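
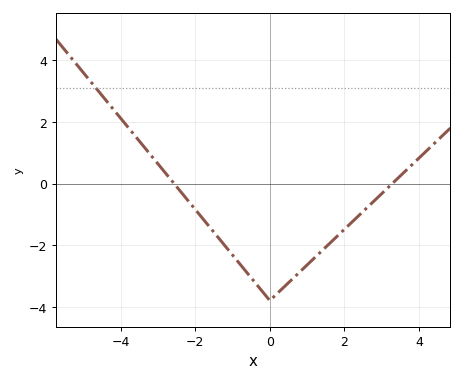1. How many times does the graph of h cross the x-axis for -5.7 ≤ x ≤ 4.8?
2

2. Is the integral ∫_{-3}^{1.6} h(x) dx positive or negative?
negative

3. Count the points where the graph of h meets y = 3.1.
1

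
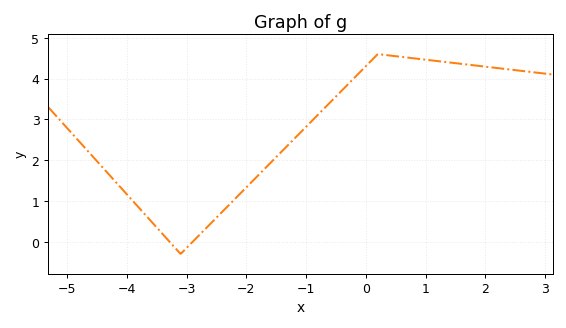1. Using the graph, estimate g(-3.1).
-0.3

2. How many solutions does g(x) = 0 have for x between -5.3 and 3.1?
2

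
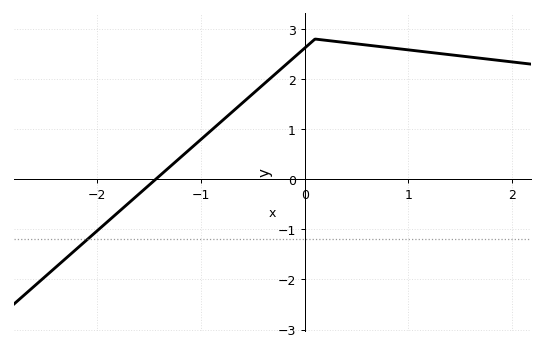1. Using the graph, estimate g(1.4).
2.5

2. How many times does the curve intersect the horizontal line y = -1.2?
1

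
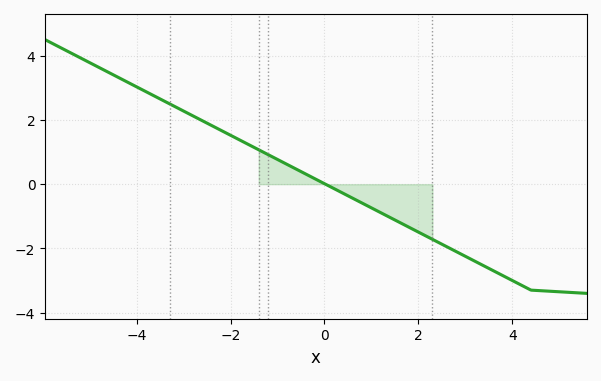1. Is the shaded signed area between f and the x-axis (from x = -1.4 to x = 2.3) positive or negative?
negative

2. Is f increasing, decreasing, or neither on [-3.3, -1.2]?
decreasing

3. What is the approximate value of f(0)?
0.016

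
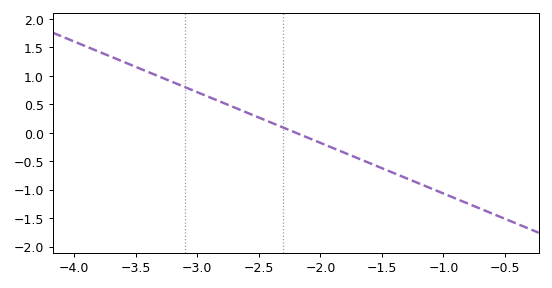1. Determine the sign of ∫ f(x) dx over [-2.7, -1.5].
negative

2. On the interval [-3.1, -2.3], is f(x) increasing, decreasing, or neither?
decreasing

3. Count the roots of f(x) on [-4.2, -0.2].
1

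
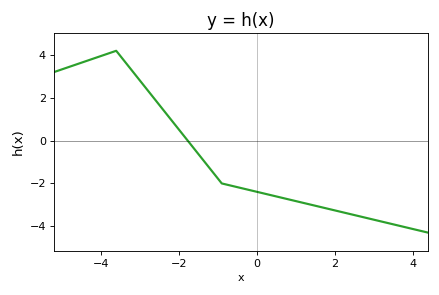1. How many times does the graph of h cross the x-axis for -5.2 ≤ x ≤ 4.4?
1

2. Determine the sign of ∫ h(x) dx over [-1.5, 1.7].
negative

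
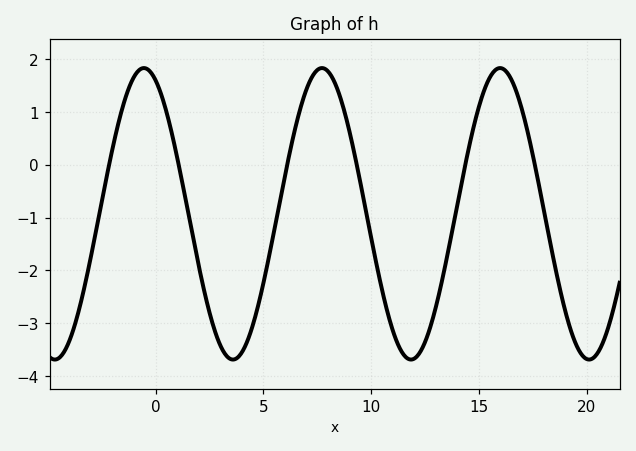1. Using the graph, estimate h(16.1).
1.8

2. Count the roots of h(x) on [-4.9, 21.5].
6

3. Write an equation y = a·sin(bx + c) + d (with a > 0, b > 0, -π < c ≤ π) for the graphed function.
y = 2.76sin(0.76x + 2) - 0.93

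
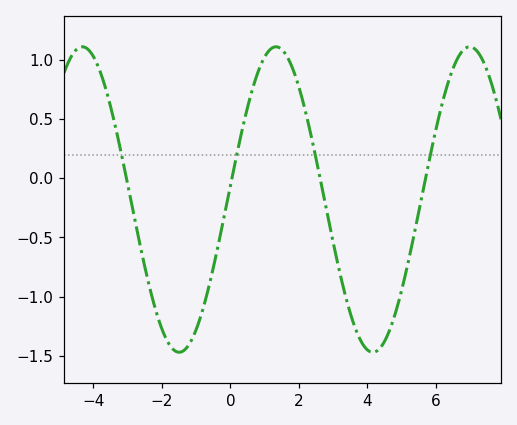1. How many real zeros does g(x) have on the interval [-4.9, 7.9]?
4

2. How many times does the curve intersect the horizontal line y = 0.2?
4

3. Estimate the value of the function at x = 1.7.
1.01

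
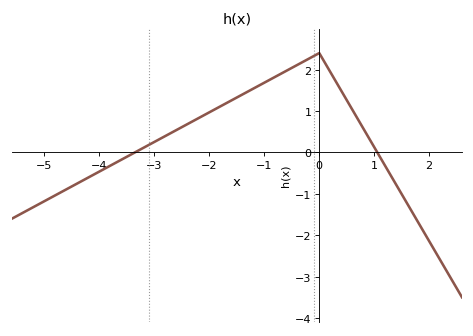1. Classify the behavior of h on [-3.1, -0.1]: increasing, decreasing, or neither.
increasing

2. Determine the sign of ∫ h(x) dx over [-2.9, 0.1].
positive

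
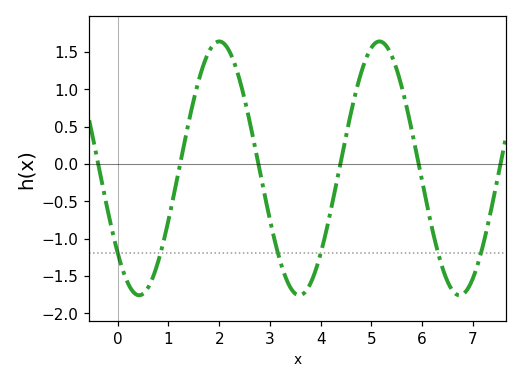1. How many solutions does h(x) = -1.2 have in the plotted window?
6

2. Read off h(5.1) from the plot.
1.63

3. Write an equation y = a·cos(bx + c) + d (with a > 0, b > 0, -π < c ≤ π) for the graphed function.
y = 1.7cos(1.99x + 2.3) - 0.06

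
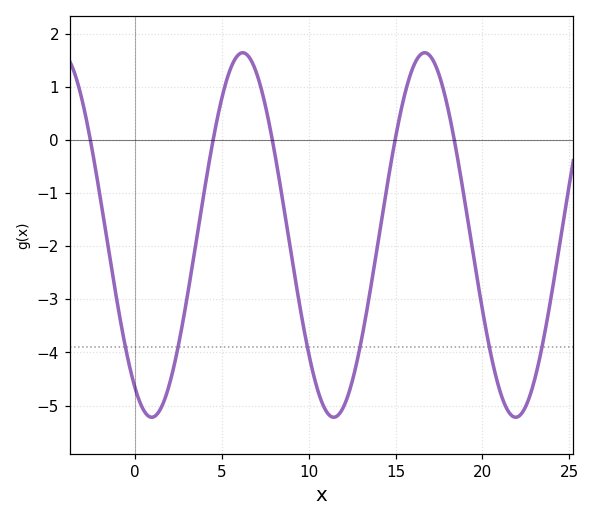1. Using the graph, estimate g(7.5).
0.654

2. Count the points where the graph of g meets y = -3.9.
6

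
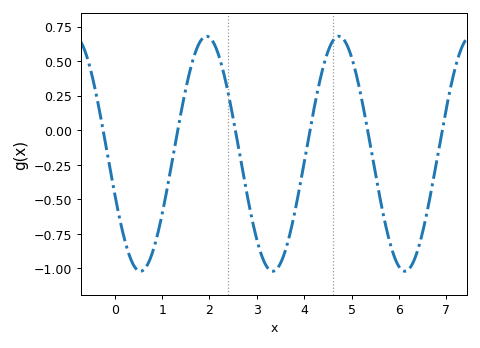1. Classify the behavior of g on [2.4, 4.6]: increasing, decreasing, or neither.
neither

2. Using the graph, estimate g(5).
0.529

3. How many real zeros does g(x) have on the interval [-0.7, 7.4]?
6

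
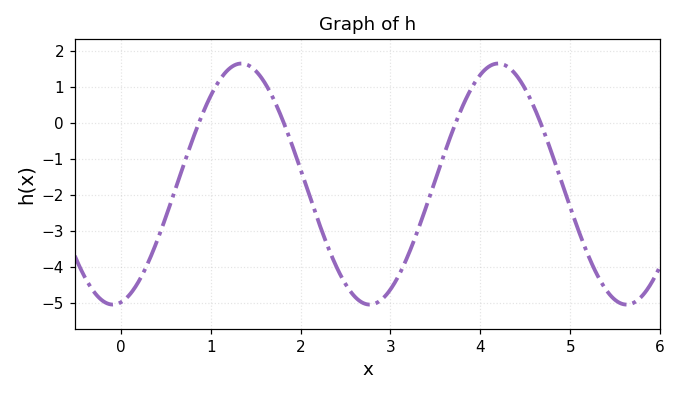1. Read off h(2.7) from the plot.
-5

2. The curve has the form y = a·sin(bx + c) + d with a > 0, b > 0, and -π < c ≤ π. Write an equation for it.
y = 3.35sin(2.2x - 1.4) - 1.7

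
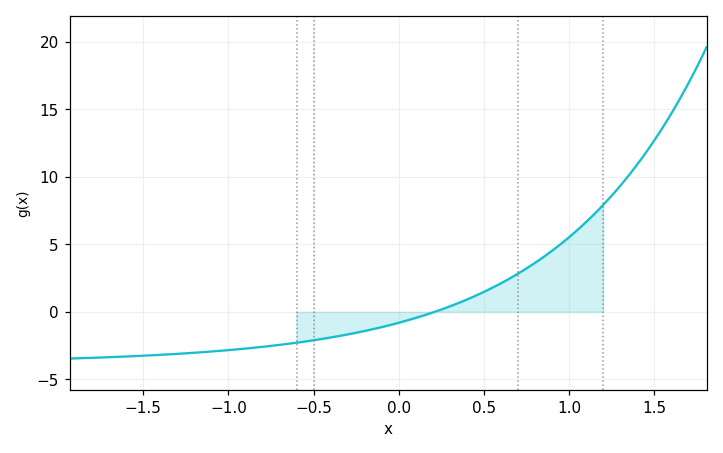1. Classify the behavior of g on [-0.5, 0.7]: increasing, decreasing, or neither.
increasing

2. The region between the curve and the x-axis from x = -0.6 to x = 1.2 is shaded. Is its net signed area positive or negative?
positive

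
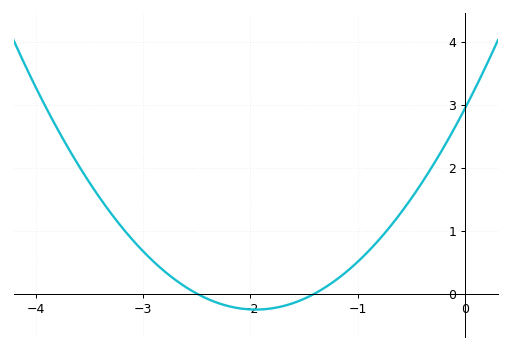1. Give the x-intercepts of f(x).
-2.5, -1.4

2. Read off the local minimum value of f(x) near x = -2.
-0.254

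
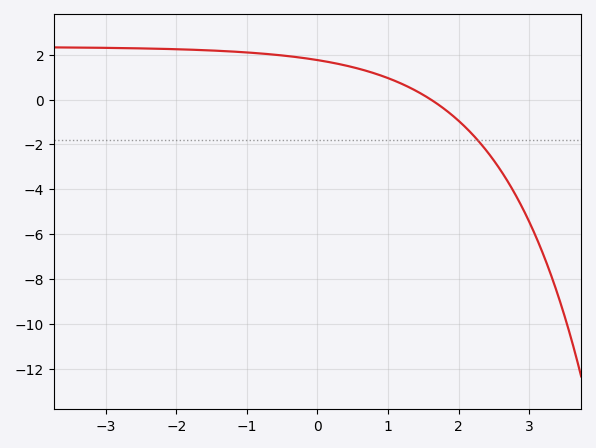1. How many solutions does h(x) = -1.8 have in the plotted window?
1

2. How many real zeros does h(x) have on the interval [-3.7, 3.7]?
1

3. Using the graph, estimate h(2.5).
-2.72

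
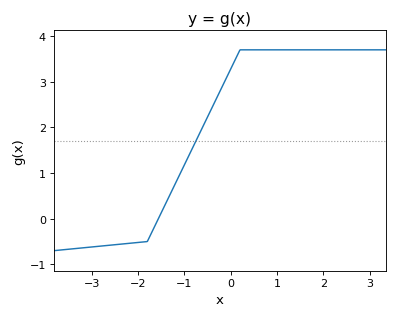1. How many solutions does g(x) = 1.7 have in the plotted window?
1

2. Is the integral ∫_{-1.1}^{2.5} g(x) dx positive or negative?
positive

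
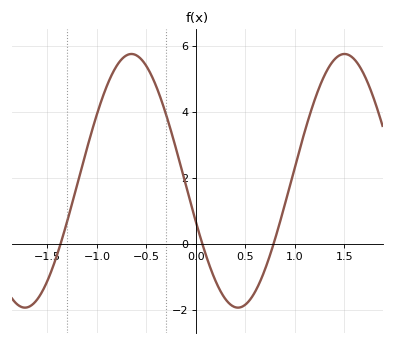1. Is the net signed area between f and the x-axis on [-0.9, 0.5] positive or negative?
positive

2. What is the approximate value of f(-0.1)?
1.77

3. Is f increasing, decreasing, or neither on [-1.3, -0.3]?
neither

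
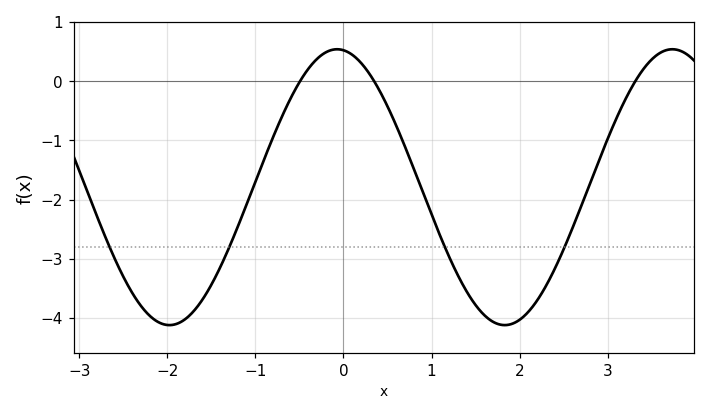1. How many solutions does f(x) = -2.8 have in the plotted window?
4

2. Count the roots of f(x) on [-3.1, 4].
3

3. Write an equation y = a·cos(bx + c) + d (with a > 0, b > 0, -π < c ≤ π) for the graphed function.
y = 2.33cos(1.65x + 0.12) - 1.79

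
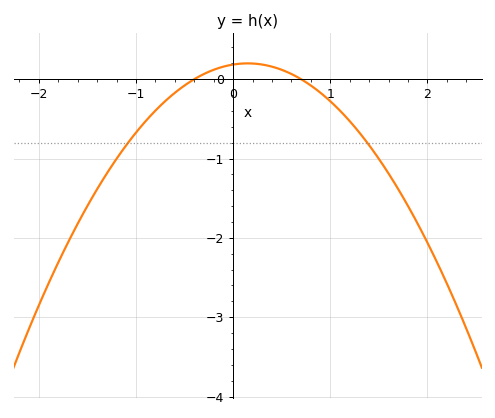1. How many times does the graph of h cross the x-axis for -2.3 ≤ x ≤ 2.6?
2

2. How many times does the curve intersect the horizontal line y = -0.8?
2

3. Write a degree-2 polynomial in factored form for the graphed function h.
y = -0.66(x + 0.4)(x - 0.7)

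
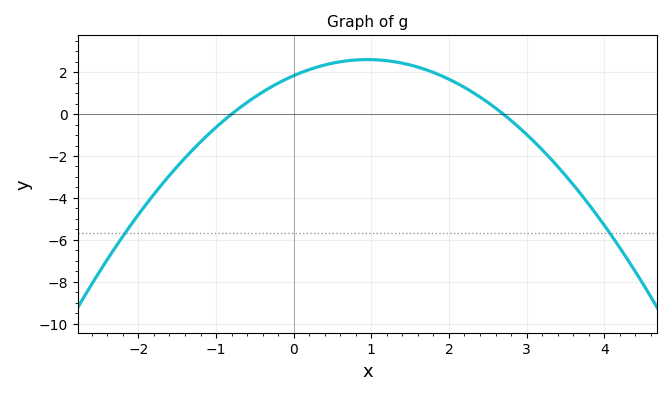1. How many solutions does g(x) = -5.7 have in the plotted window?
2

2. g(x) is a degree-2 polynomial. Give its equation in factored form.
y = -0.85(x + 0.8)(x - 2.7)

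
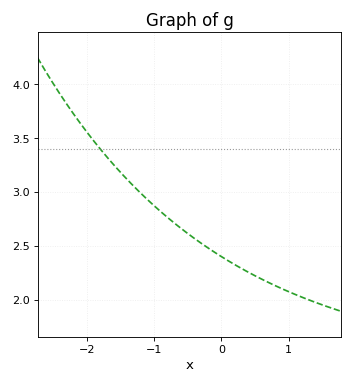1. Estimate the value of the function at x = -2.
3.55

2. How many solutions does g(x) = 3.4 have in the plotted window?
1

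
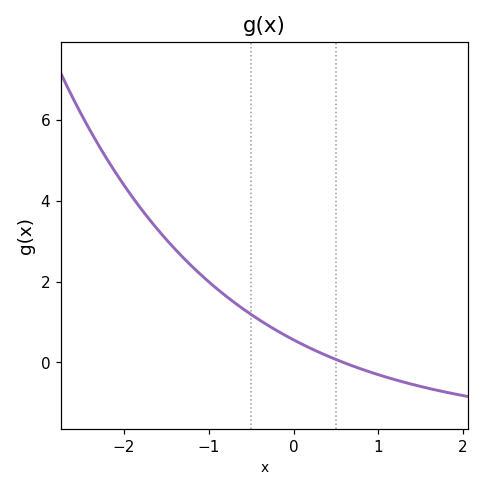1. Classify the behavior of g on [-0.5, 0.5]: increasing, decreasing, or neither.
decreasing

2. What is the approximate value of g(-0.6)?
1.33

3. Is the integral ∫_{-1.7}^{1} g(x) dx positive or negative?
positive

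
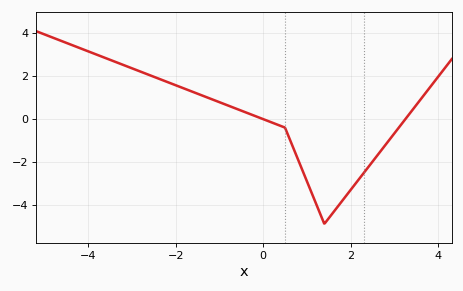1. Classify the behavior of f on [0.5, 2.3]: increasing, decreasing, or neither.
neither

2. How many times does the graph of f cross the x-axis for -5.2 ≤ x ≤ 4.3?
2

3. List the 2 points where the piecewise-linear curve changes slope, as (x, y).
(0.5, -0.4); (1.4, -4.9)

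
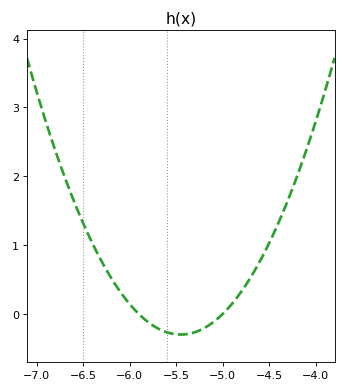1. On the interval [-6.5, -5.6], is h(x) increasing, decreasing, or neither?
decreasing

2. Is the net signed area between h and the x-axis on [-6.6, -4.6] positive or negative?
positive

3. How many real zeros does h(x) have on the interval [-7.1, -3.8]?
2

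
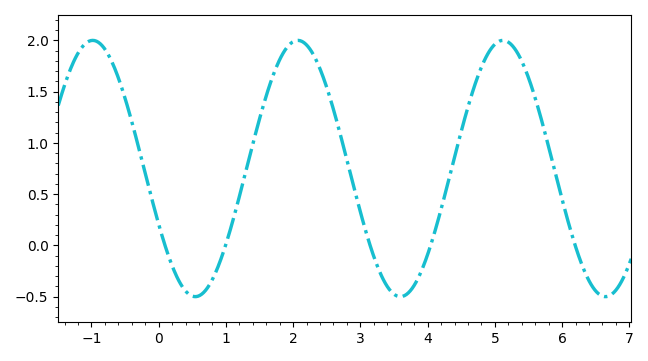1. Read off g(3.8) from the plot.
-0.39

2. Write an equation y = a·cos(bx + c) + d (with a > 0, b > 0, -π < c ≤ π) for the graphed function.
y = 1.25cos(2.06x + 2.02) + 0.75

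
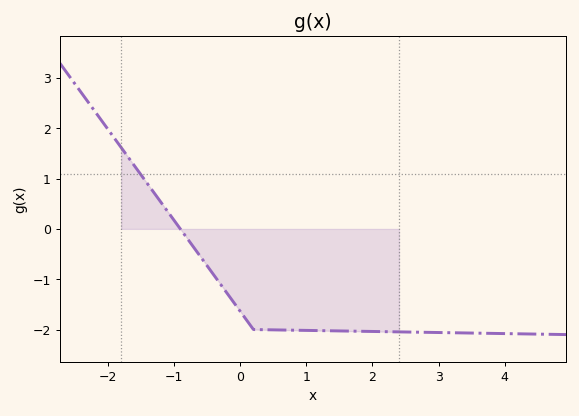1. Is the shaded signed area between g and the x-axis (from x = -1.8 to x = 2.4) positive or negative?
negative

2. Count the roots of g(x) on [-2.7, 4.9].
1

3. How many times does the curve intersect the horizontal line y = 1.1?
1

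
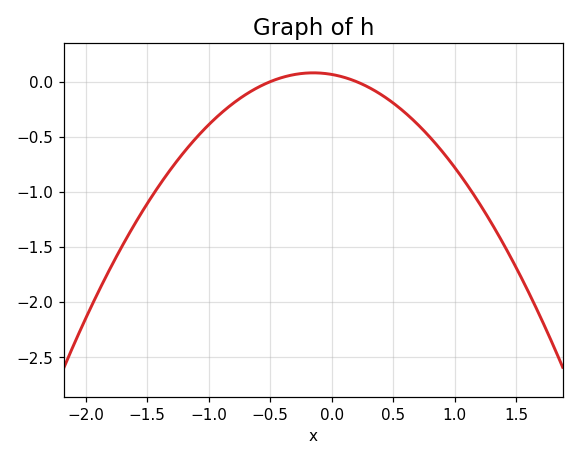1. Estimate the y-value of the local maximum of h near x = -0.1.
0.08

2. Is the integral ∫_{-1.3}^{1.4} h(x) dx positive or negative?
negative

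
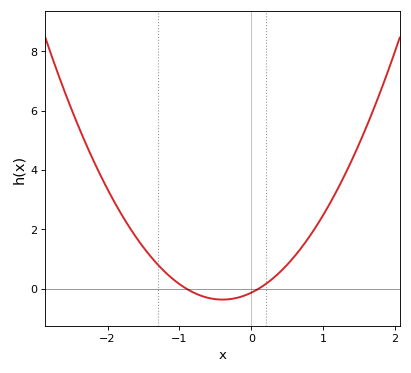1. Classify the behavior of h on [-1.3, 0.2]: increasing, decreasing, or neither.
neither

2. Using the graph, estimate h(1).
2.48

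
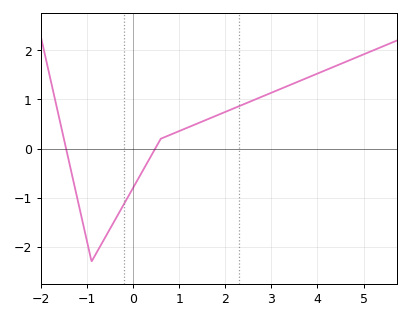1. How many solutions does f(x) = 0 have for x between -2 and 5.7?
2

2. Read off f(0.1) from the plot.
-0.6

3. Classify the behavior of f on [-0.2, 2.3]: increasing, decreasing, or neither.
increasing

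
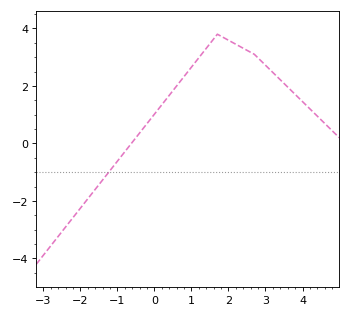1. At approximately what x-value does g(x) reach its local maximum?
1.6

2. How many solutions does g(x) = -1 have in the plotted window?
1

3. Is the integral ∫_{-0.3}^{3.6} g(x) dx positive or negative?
positive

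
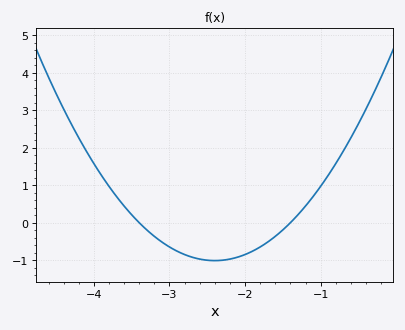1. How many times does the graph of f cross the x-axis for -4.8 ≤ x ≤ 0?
2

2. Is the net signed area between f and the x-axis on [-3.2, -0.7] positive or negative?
negative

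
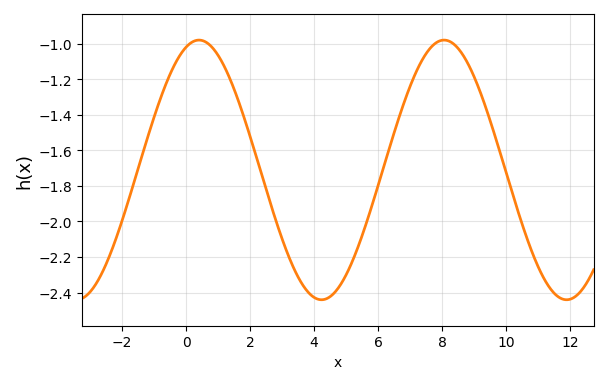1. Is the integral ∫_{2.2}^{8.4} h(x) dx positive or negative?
negative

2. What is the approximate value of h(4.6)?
-2.41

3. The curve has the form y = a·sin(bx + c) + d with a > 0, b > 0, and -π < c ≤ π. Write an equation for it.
y = 0.73sin(0.82x + 1.24) - 1.71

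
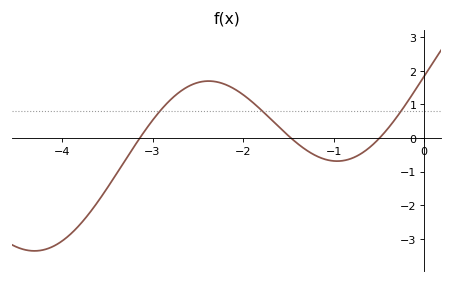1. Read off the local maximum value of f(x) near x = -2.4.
1.69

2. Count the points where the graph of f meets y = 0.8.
3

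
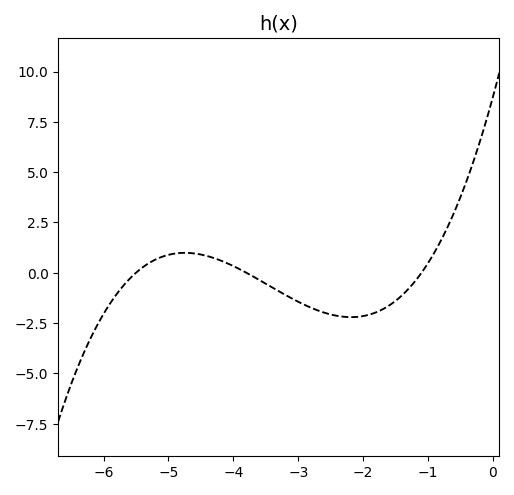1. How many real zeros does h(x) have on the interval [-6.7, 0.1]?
3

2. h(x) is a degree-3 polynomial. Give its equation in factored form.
y = 0.38(x + 5.5)(x + 3.8)(x + 1.1)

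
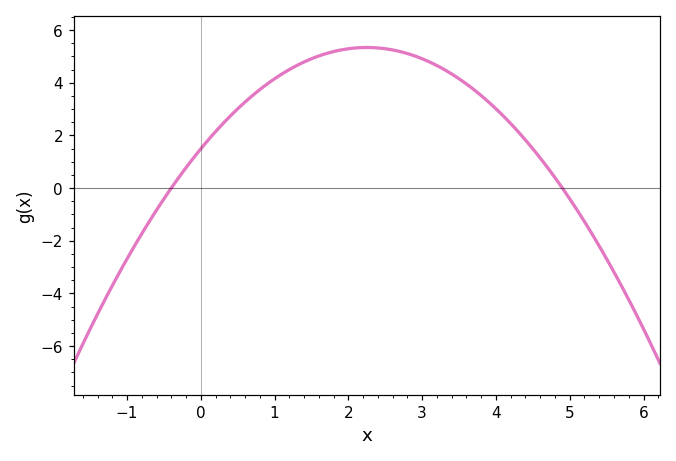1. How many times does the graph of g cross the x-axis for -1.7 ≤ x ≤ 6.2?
2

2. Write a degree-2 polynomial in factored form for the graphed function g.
y = -0.76(x + 0.4)(x - 4.9)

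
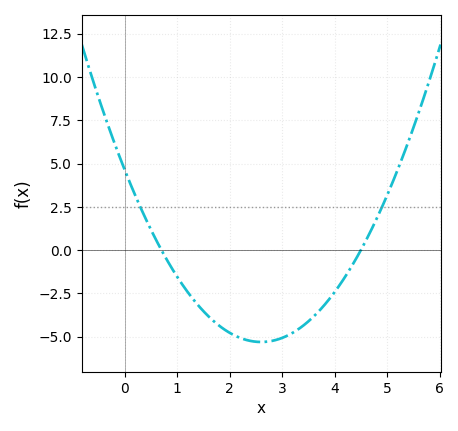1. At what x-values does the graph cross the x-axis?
0.7, 4.5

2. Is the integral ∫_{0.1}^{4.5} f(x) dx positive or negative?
negative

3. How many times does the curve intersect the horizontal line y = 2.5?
2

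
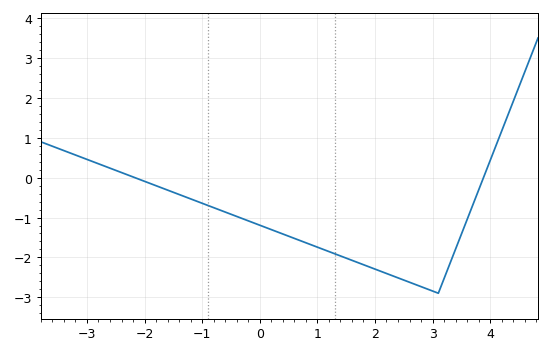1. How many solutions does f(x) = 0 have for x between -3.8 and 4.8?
2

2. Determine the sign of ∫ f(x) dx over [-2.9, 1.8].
negative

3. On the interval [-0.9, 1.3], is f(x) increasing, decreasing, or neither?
decreasing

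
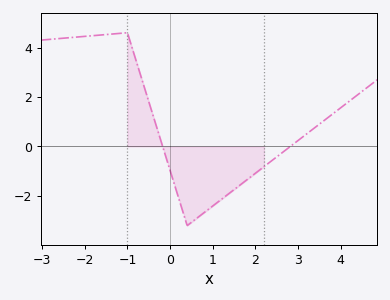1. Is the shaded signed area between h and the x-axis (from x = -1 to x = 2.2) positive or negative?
negative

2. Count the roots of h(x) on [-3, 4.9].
2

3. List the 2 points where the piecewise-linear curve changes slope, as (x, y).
(-1, 4.6); (0.4, -3.2)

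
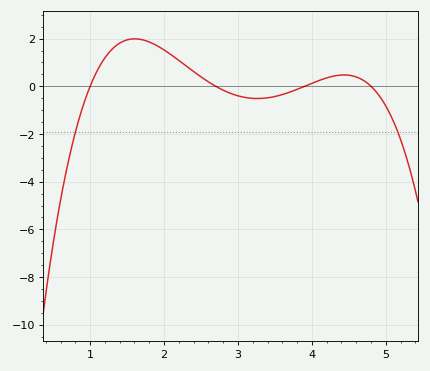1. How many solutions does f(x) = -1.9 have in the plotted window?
2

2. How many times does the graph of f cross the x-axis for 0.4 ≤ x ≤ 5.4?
4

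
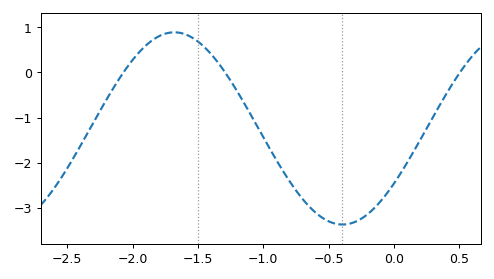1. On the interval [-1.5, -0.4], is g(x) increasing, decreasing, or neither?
decreasing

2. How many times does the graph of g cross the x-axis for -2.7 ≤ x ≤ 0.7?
3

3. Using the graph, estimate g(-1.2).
-0.414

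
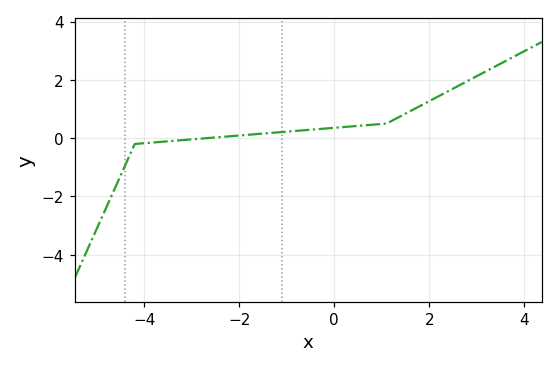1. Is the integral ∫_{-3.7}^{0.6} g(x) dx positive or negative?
positive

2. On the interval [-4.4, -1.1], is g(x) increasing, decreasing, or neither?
increasing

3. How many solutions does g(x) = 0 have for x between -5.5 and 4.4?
1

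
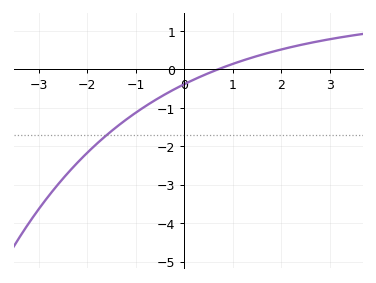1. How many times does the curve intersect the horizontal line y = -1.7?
1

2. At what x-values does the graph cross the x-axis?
0.7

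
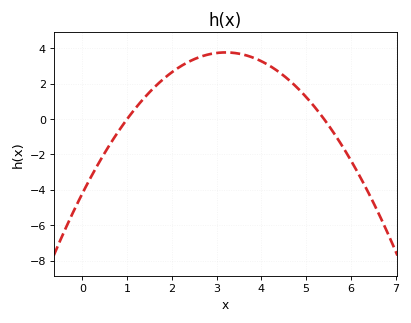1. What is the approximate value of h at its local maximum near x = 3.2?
3.8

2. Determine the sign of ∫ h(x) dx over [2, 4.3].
positive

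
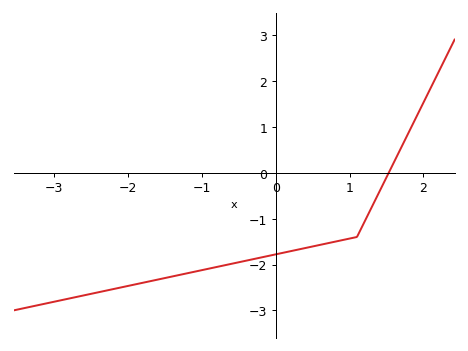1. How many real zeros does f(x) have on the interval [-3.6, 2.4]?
1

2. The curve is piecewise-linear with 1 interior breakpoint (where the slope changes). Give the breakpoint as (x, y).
(1.1, -1.4)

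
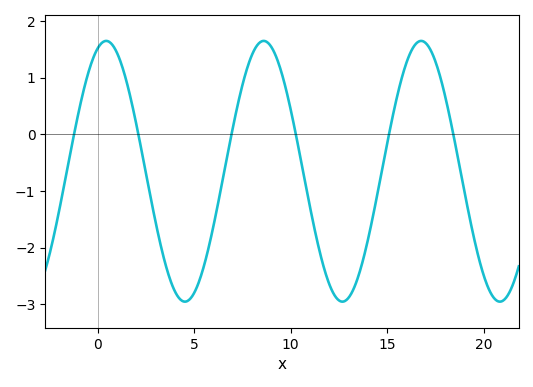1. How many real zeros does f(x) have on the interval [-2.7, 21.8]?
6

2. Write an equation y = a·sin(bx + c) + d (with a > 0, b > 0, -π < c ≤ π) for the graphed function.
y = 2.3sin(0.77x + 1.23) - 0.65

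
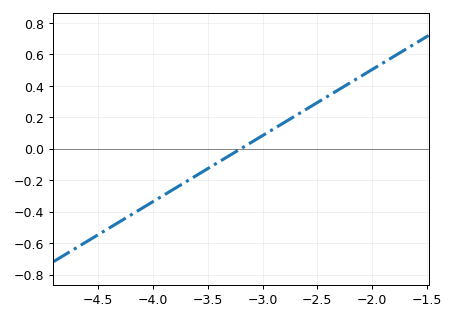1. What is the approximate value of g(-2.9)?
0.12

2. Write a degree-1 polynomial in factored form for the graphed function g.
y = 0.42(x + 3.2)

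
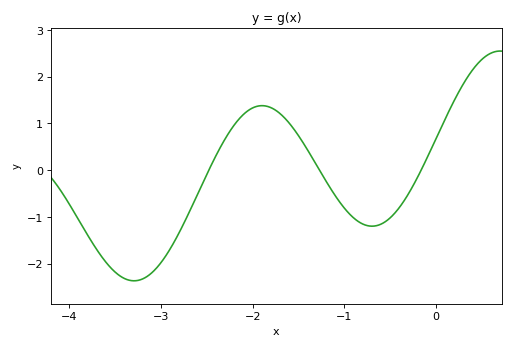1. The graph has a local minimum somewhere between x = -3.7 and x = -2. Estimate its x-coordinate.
-3.29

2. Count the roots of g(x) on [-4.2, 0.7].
3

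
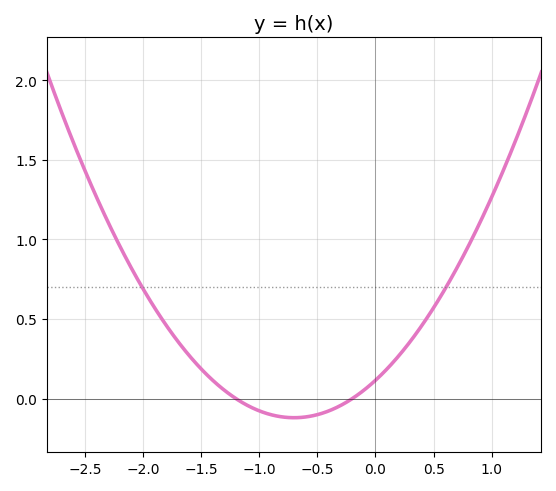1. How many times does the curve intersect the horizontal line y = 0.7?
2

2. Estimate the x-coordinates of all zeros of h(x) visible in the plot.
-1.2, -0.2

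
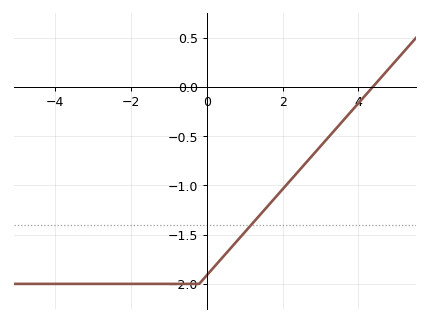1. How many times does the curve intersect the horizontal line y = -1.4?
1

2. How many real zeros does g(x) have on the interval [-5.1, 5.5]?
1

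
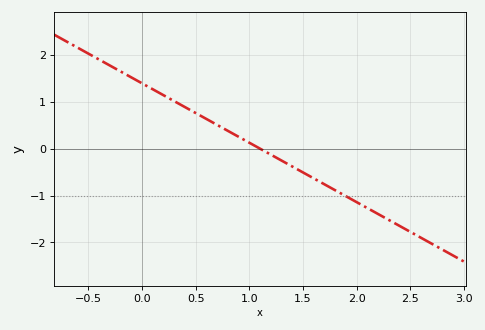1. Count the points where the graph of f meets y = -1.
1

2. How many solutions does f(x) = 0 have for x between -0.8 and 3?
1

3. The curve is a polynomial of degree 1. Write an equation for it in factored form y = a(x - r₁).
y = -1.27(x - 1.1)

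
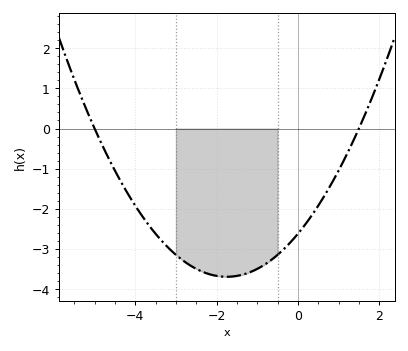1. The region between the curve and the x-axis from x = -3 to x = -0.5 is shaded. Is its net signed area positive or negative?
negative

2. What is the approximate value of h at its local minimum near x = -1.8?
-3.7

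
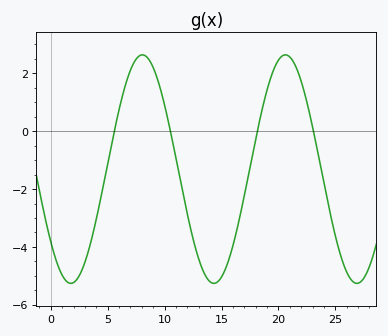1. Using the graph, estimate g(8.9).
2.2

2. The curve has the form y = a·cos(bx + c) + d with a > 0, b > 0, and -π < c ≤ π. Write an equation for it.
y = 3.95cos(0.5x + 2.3) - 1.31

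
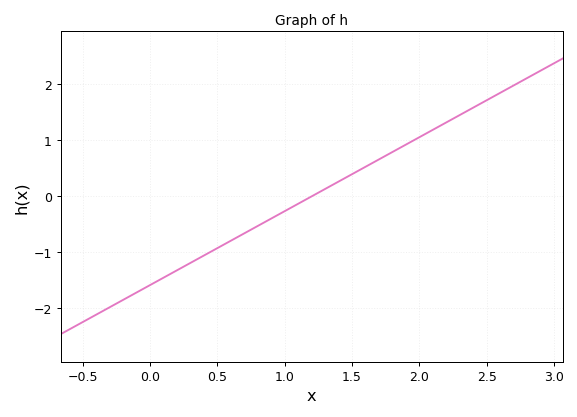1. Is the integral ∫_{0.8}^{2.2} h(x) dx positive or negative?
positive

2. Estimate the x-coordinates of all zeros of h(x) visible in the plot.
1.2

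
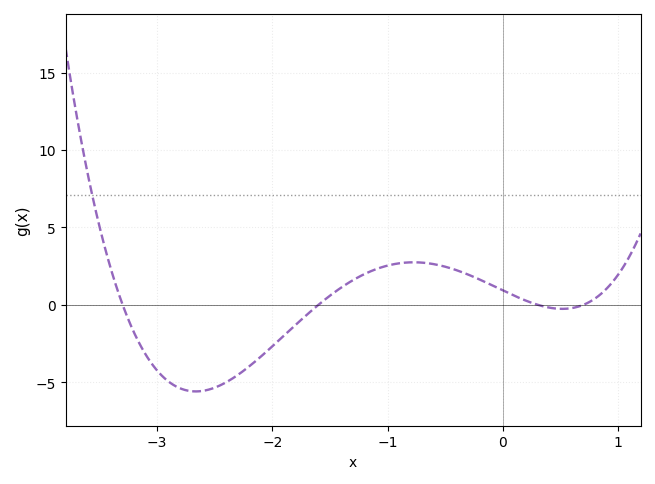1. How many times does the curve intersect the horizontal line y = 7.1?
1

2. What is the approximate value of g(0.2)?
0.5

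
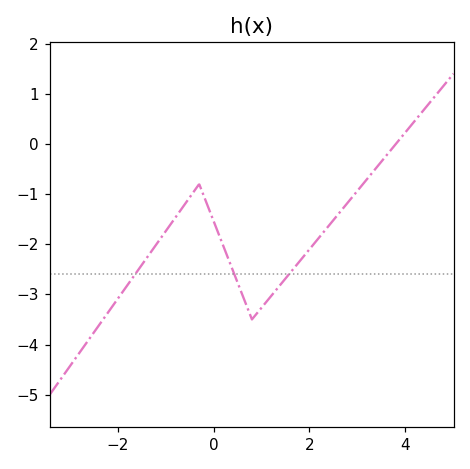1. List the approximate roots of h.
3.8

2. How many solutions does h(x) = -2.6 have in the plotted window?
3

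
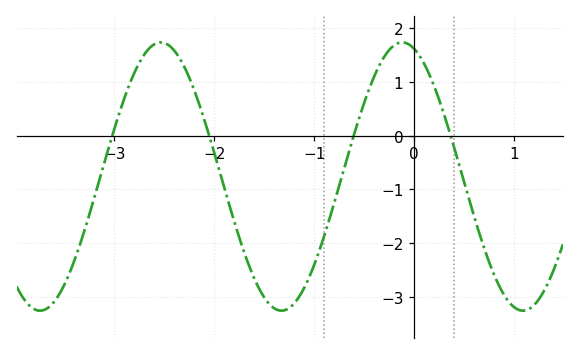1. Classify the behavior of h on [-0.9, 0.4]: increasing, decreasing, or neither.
neither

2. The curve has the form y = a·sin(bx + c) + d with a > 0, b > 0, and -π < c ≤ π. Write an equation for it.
y = 2.5sin(2.6x + 1.88) - 0.76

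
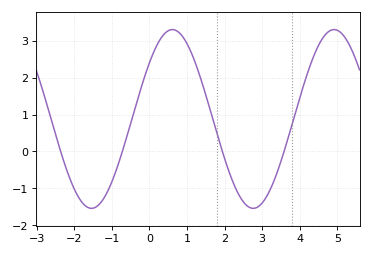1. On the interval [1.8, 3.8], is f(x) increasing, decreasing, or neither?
neither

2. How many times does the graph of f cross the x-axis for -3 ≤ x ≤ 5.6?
4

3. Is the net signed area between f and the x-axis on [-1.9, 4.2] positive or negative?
positive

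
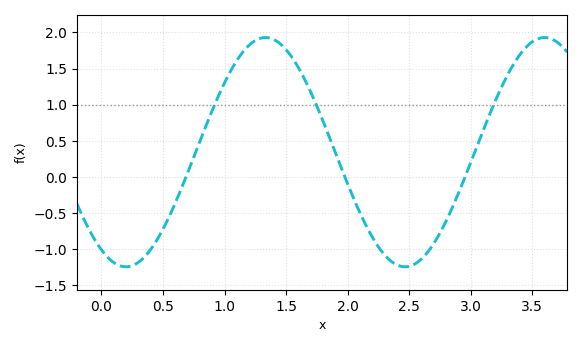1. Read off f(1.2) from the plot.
1.8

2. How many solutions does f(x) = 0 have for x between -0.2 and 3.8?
3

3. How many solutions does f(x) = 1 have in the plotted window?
3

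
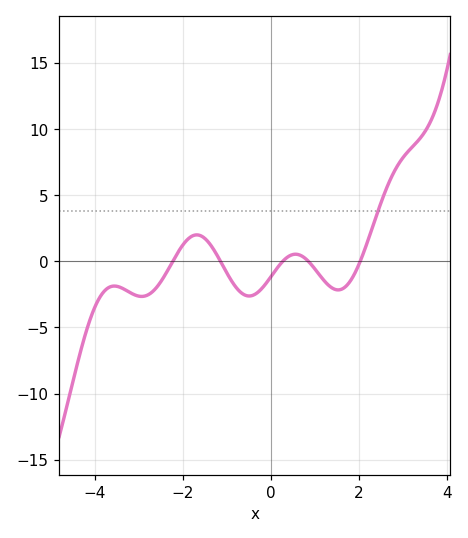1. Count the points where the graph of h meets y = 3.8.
1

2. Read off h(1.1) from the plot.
-1.02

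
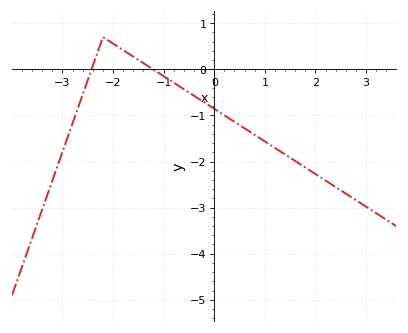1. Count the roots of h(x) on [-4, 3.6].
2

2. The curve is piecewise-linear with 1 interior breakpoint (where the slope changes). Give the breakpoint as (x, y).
(-2.2, 0.7)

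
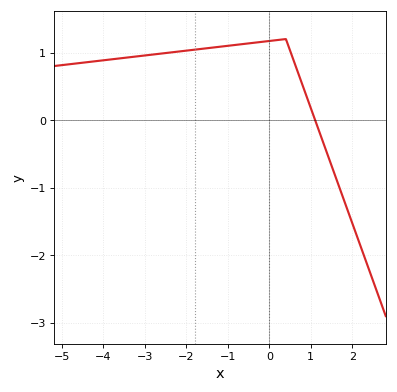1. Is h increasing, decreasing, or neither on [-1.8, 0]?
increasing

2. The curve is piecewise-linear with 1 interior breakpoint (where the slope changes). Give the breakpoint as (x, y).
(0.4, 1.2)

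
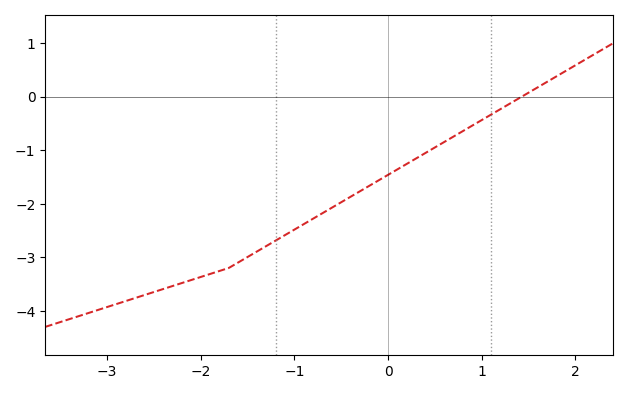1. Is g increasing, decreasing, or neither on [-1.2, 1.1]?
increasing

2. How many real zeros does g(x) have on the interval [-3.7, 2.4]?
1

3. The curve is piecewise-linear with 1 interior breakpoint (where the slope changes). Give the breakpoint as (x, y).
(-1.7, -3.2)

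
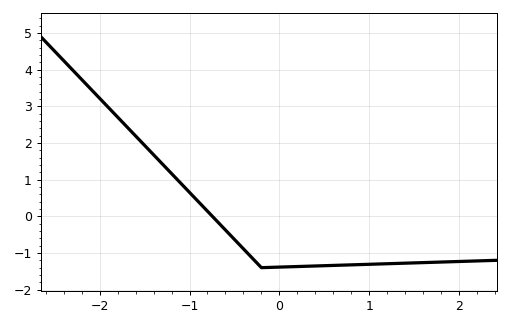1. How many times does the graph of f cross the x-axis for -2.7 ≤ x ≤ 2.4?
1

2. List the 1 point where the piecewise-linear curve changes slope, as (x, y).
(-0.2, -1.4)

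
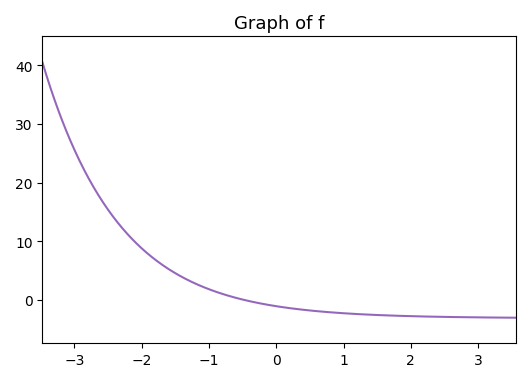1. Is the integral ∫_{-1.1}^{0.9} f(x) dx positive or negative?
negative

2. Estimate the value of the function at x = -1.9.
7.82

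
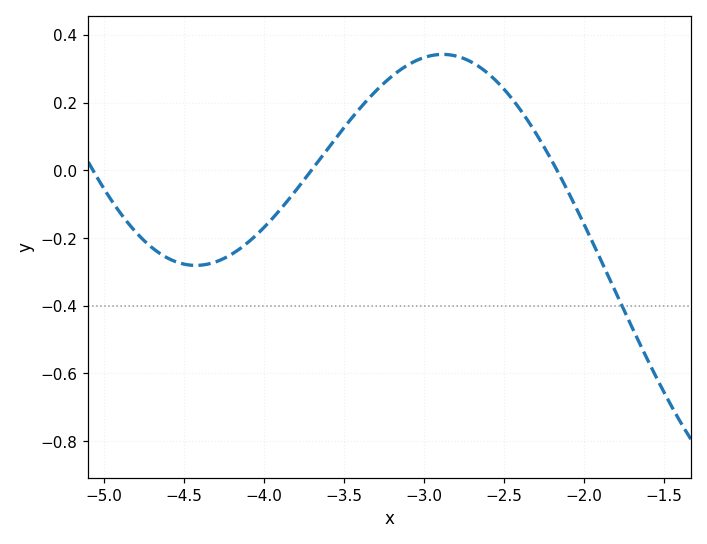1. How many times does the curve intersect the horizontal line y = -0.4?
1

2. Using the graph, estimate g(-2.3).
0.1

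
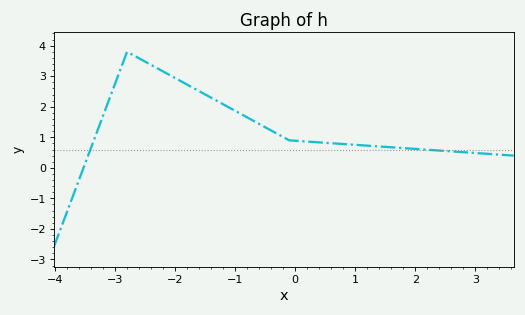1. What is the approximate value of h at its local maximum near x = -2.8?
3.8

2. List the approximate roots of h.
-3.6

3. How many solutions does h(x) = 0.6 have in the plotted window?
2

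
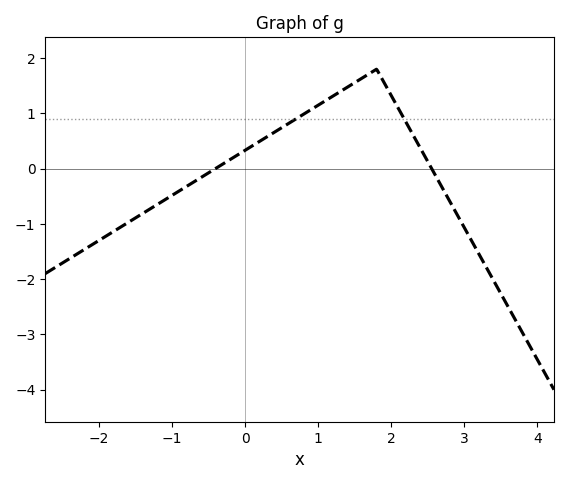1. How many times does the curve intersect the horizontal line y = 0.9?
2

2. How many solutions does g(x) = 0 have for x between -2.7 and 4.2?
2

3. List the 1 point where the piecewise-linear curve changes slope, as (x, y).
(1.8, 1.8)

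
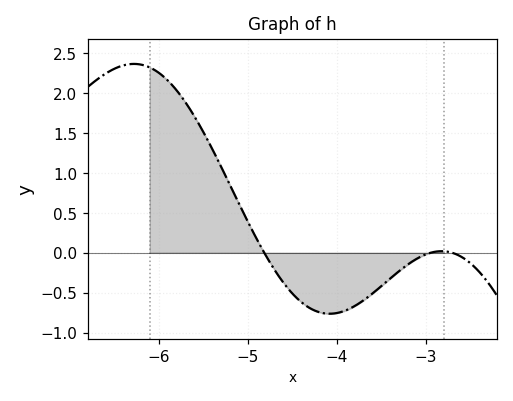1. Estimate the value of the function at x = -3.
0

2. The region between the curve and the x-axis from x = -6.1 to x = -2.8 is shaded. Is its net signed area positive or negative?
positive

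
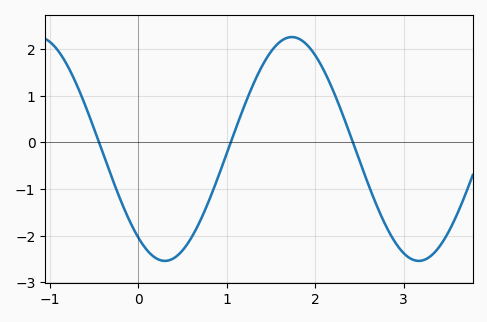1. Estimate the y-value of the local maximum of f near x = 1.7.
2.26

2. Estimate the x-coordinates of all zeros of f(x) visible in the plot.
-0.442, 1.05, 2.43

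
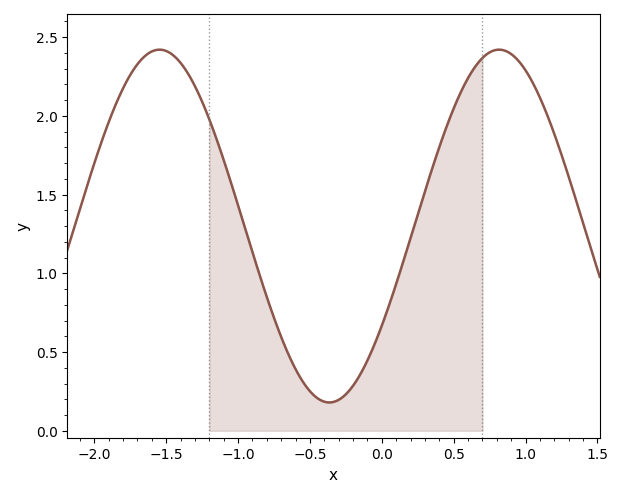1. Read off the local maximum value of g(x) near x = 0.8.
2.4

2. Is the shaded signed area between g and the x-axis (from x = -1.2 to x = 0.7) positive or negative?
positive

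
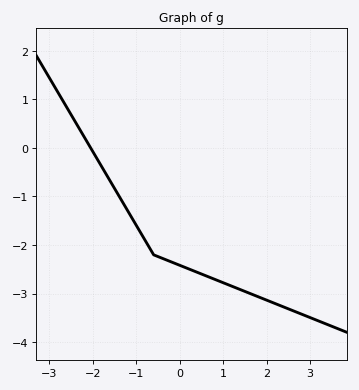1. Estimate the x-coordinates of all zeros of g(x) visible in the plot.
-2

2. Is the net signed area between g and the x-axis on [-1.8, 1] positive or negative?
negative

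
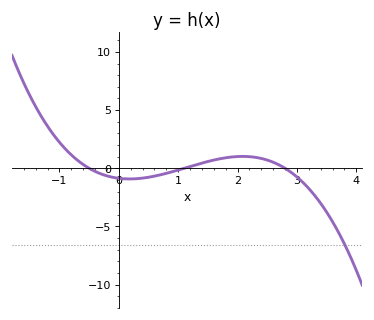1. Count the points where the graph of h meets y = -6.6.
1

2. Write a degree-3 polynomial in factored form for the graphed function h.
y = -0.56(x + 0.5)(x - 1.1)(x - 2.8)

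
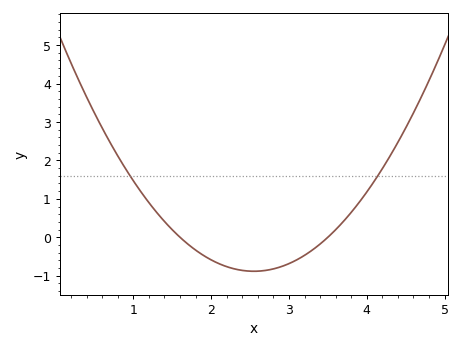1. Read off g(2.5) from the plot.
-0.882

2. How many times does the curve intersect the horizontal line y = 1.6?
2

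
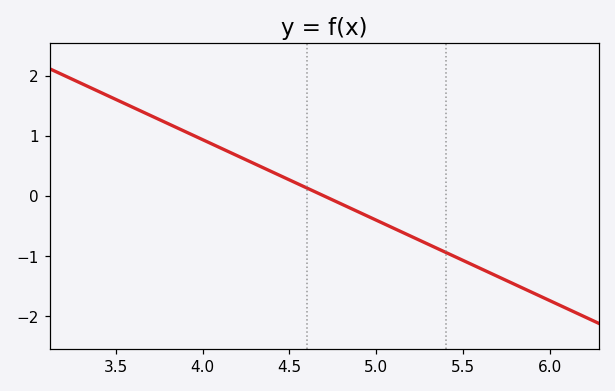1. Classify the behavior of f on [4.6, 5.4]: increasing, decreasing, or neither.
decreasing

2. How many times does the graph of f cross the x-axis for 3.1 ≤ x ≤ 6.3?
1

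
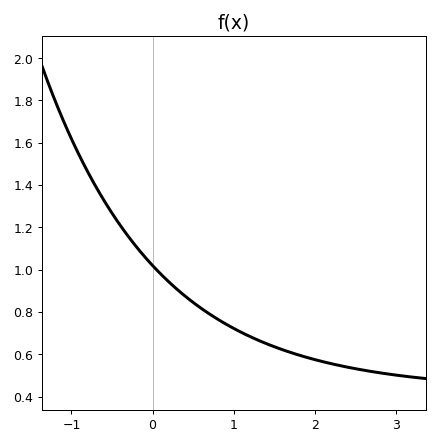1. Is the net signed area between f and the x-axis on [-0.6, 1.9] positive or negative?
positive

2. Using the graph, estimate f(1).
0.723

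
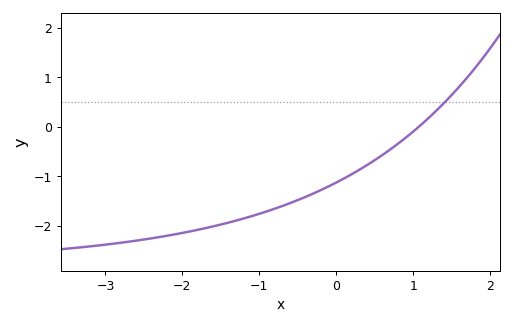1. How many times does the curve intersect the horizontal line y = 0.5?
1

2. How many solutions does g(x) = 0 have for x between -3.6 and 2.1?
1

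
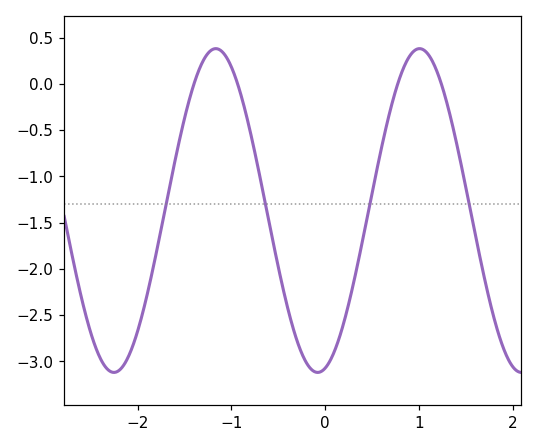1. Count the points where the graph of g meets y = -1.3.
4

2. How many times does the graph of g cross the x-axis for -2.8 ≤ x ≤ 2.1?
4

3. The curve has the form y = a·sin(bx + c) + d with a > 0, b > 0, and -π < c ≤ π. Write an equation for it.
y = 1.75sin(2.89x - 1.34) - 1.37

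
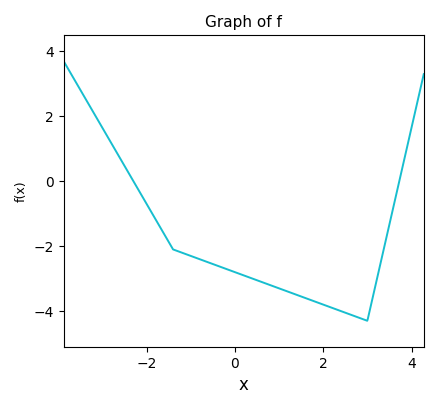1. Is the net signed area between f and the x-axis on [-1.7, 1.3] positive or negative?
negative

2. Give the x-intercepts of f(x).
-2.2, 3.8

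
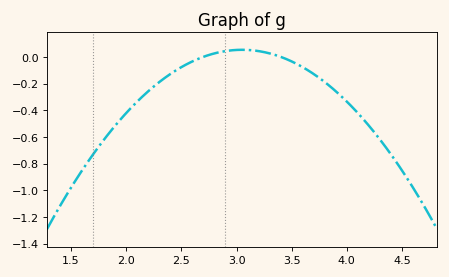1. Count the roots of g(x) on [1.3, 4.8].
2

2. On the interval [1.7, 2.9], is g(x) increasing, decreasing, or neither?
increasing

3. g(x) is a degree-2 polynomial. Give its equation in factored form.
y = -0.43(x - 2.7)(x - 3.4)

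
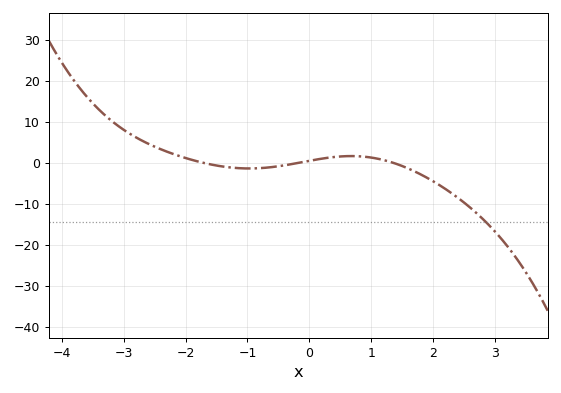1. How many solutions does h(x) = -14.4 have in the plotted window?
1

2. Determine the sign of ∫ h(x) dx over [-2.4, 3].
negative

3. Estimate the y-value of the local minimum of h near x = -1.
-1.31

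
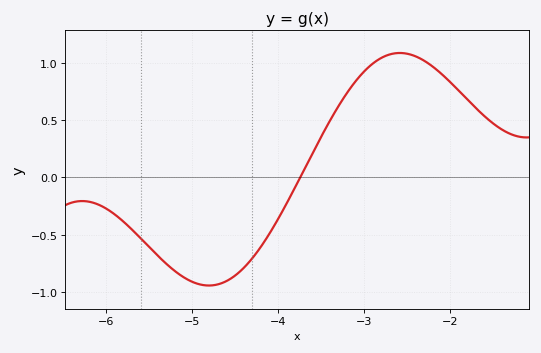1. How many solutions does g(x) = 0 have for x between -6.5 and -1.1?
1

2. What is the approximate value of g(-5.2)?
-0.819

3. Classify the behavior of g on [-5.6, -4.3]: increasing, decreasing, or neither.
neither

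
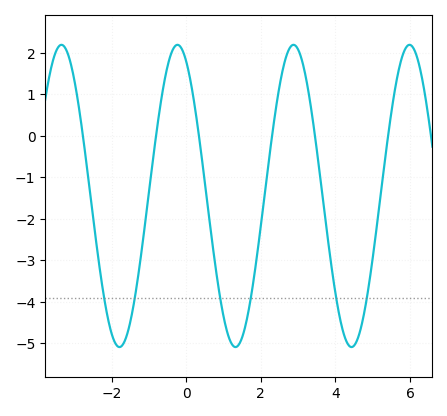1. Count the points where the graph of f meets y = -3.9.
6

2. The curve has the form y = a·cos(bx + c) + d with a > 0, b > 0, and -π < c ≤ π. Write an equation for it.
y = 3.64cos(2.02x + 0.47) - 1.45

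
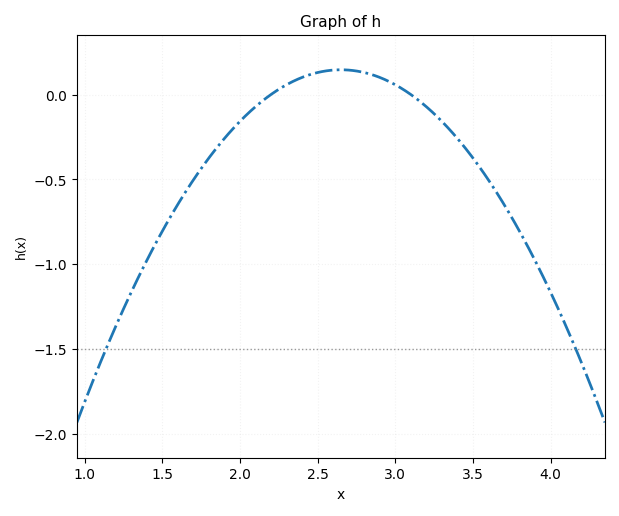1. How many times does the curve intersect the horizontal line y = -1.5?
2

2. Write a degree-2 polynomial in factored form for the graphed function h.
y = -0.72(x - 2.2)(x - 3.1)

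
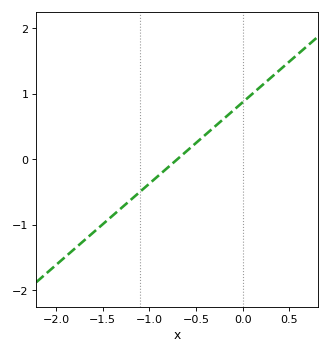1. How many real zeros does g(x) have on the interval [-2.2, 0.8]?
1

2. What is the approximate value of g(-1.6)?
-1.12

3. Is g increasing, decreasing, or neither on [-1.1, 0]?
increasing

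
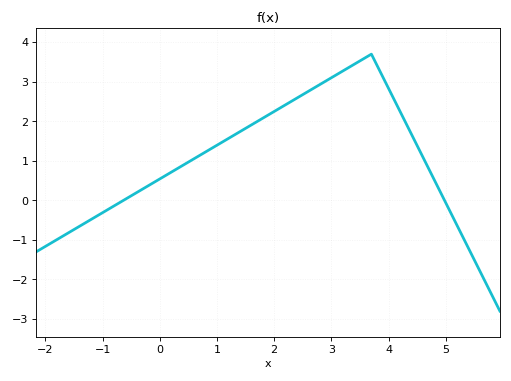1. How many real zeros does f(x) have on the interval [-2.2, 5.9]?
2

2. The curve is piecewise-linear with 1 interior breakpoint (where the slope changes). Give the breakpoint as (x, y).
(3.7, 3.7)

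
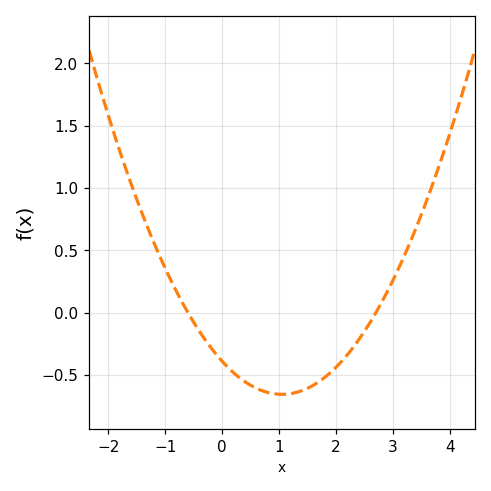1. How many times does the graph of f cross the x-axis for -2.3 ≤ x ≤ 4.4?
2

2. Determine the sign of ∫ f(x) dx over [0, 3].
negative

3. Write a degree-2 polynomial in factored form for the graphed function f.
y = 0.24(x + 0.6)(x - 2.7)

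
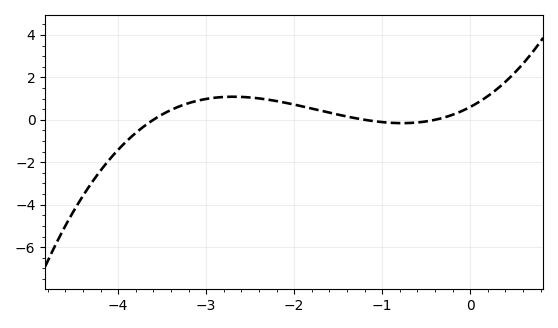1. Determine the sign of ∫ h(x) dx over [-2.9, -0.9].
positive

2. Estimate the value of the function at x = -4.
-1.4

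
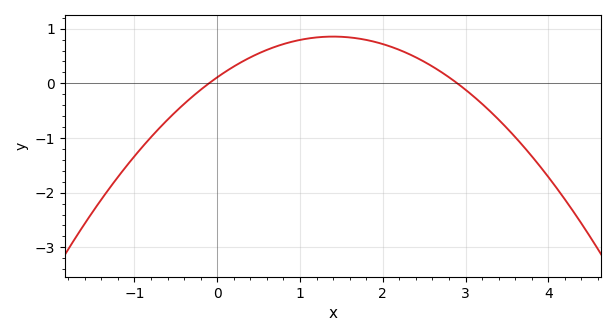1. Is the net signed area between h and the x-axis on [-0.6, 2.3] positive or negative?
positive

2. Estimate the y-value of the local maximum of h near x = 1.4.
0.9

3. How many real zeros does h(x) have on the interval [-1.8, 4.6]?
2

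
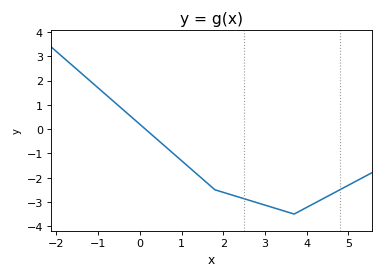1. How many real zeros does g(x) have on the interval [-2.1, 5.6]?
1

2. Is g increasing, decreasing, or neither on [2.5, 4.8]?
neither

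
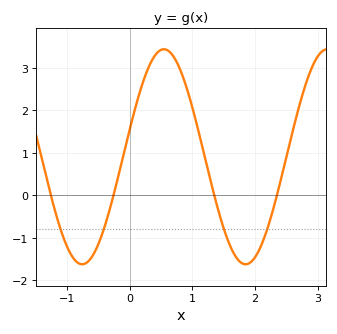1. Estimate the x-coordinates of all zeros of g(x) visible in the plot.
-1.3, -0.3, 1.4, 2.4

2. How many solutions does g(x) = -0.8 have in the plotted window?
4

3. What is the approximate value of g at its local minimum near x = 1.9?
-1.6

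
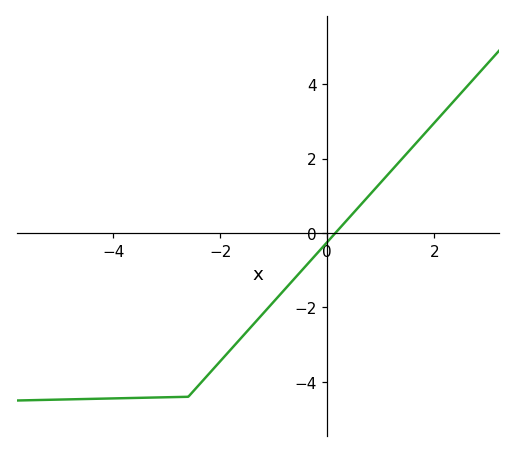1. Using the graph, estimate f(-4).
-4.44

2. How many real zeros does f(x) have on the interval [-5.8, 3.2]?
1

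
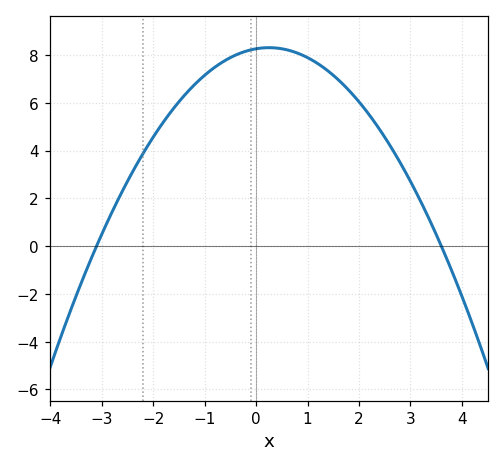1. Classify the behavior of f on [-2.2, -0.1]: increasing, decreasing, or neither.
increasing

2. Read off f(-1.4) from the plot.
6.29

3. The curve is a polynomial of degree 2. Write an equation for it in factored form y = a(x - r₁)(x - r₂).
y = -0.74(x + 3.1)(x - 3.6)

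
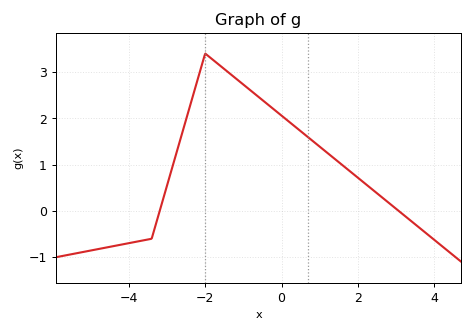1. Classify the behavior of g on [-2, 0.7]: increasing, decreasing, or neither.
decreasing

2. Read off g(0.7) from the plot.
1.59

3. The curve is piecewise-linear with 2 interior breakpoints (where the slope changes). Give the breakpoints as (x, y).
(-3.4, -0.6); (-2, 3.4)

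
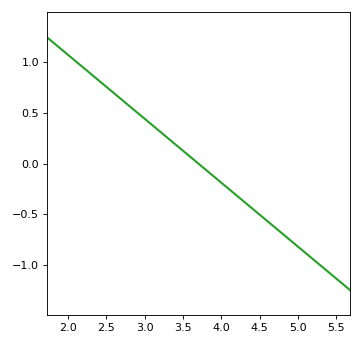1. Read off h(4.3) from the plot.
-0.4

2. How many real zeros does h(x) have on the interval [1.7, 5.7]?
1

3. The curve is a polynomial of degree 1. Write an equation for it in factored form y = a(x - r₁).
y = -0.63(x - 3.7)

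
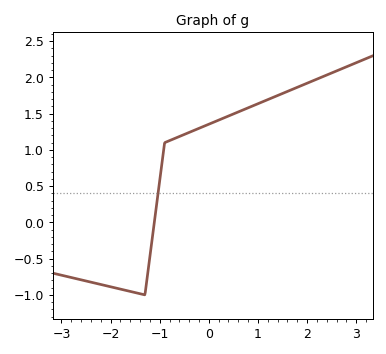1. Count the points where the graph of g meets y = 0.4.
1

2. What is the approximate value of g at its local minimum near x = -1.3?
-1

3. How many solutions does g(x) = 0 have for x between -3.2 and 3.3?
1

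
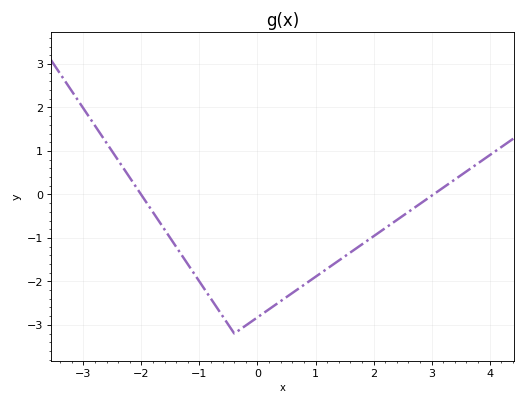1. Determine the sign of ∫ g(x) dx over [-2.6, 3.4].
negative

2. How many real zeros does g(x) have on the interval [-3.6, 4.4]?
2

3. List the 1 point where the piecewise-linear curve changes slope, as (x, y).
(-0.4, -3.2)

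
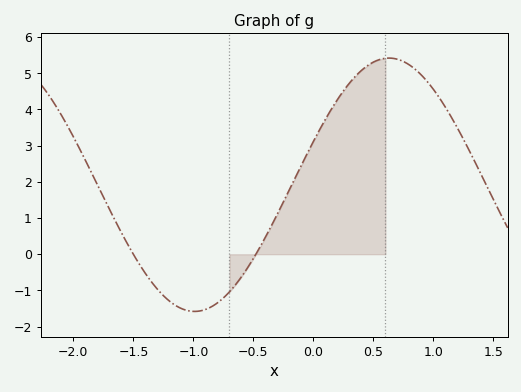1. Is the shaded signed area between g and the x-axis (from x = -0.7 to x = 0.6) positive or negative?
positive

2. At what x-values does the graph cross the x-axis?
-1.5, -0.48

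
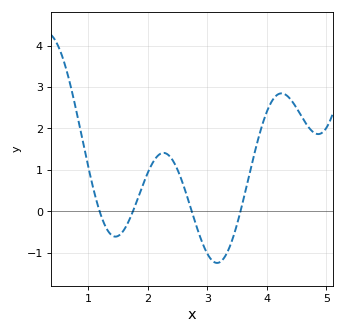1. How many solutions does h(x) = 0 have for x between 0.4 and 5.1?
4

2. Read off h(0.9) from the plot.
1.76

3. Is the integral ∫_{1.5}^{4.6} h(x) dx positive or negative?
positive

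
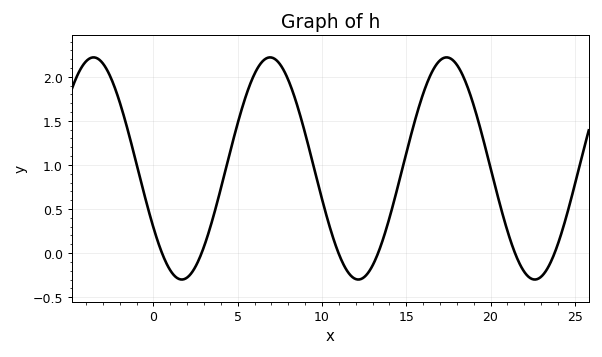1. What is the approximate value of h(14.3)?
0.6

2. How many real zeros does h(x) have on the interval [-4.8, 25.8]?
6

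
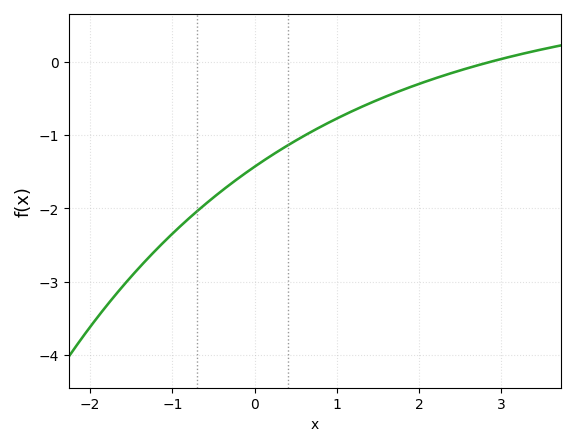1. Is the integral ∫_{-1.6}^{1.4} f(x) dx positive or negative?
negative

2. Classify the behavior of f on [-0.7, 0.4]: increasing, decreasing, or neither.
increasing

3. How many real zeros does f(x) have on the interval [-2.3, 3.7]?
1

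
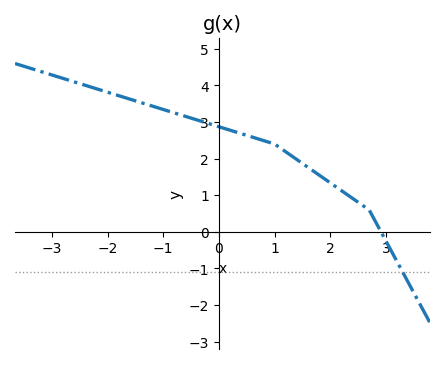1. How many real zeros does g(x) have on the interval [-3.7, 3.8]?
1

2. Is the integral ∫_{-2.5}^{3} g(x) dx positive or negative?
positive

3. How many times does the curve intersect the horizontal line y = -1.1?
1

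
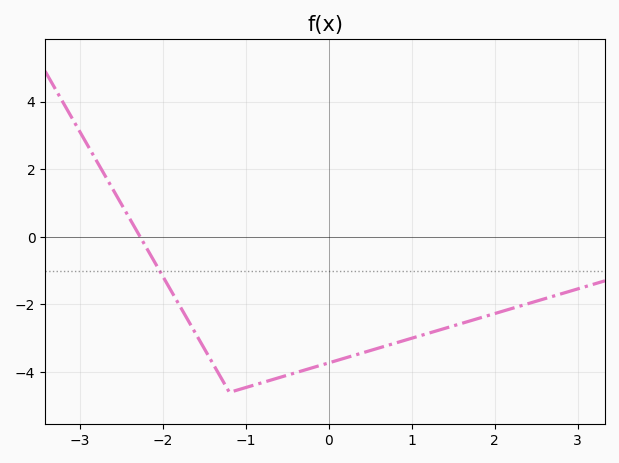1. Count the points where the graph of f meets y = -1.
1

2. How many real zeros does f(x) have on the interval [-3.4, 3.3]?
1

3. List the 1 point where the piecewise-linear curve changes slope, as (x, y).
(-1.2, -4.6)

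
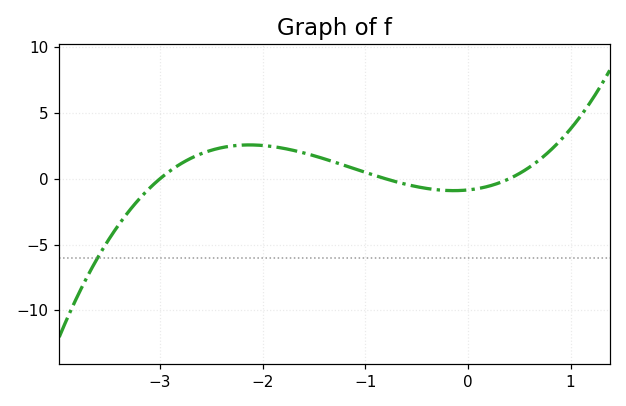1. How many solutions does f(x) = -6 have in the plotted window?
1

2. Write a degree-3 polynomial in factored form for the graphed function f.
y = 0.88(x + 3)(x + 0.8)(x - 0.4)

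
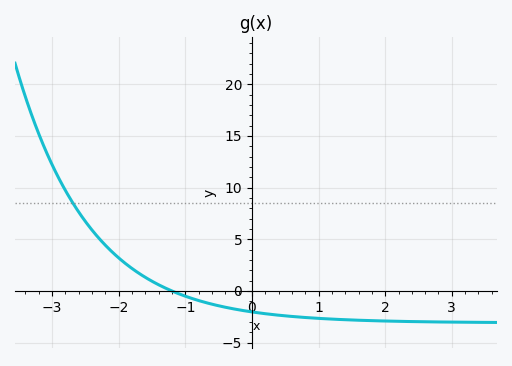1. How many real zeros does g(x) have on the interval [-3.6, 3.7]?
1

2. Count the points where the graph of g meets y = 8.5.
1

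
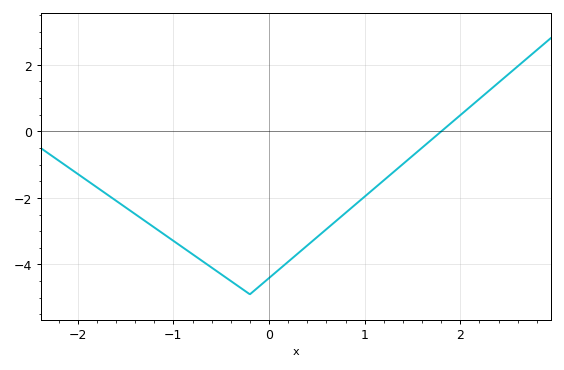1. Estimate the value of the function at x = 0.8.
-2.4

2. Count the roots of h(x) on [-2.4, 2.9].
1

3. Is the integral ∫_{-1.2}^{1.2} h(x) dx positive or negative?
negative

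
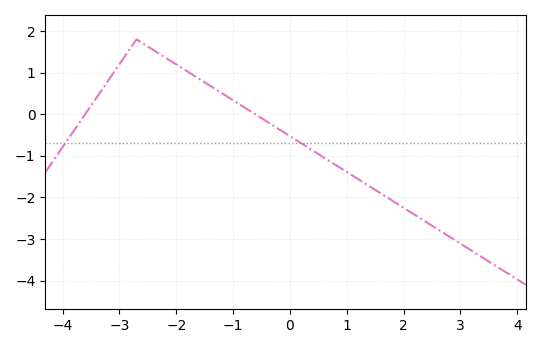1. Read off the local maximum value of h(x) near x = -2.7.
1.8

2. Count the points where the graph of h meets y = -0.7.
2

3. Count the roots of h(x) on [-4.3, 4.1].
2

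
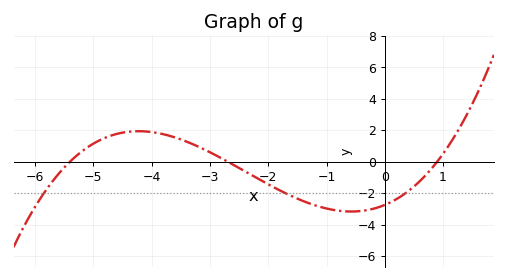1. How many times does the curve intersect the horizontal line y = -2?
3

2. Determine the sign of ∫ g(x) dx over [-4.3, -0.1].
negative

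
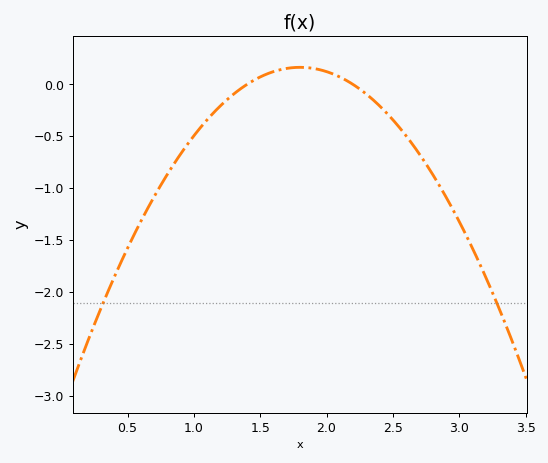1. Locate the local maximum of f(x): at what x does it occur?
1.8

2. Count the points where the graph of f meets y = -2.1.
2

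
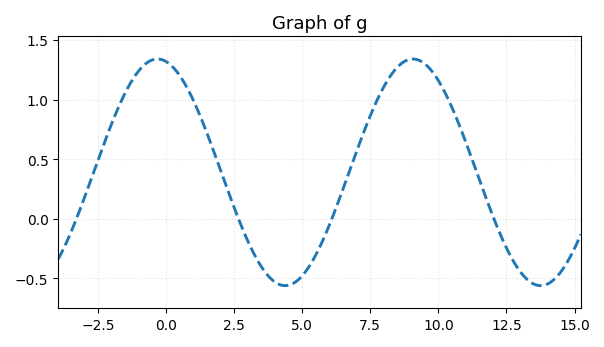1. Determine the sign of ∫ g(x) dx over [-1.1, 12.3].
positive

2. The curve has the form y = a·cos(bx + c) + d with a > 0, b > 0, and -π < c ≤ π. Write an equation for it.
y = 0.95cos(0.67x + 0.21) + 0.39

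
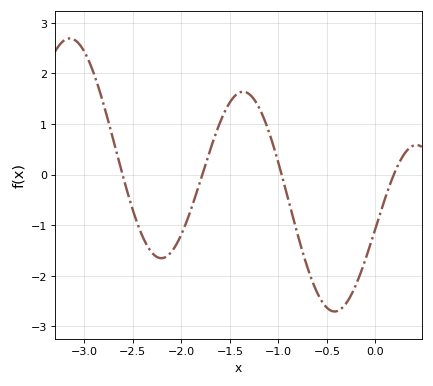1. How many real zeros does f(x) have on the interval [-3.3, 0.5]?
4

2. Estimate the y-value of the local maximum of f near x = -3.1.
2.7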